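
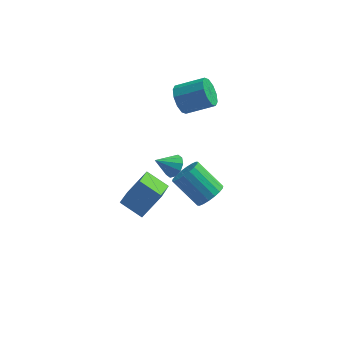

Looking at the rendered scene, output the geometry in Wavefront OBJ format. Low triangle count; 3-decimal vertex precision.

v 0.825 2.777 1.747
v 1.19 2.226 1.079
v 2.781 2.352 1.845
v 2.415 2.903 2.513
v 1.232 2.777 0.9
v 2.823 2.903 1.666
v 1.119 3.328 1.045
v 2.71 3.455 1.811
v 0.893 3.669 1.458
v 2.484 3.795 2.224
v 0.641 3.669 1.982
v 2.232 3.795 2.747
v 0.459 3.328 2.415
v 2.05 3.454 3.181
v 0.417 2.777 2.594
v 2.008 2.903 3.36
v 0.53 2.225 2.449
v 2.121 2.352 3.215
v 0.756 1.885 2.036
v 2.347 2.011 2.802
v 1.008 1.885 1.513
v 2.599 2.011 2.278
v 2.764 0.347 -4.268
v 3.273 1.106 -4.099
v 1.806 1.793 -2.763
v 1.296 1.033 -2.932
v 3.037 1.223 -4.418
v 1.57 1.909 -3.082
v 2.747 1.166 -4.708
v 1.279 1.853 -3.371
v 2.46 0.947 -4.91
v 0.992 1.634 -3.574
v 2.233 0.609 -4.985
v 0.766 1.296 -3.649
v 2.112 0.219 -4.919
v 0.644 0.906 -3.582
v 2.119 -0.146 -4.723
v 0.652 0.541 -3.387
v 2.254 -0.413 -4.437
v 0.787 0.274 -3.101
v 2.49 -0.529 -4.118
v 1.023 0.157 -2.782
v 2.781 -0.473 -3.829
v 1.313 0.214 -2.492
v 3.068 -0.254 -3.626
v 1.6 0.433 -2.29
v 3.294 0.084 -3.551
v 1.827 0.771 -2.215
v 3.416 0.474 -3.618
v 1.948 1.161 -2.281
v 3.408 0.839 -3.813
v 1.941 1.526 -2.477
v -1.274 -2.874 -1.042
v -1.392 -4.647 -0.06
v -0.327 -2.227 0.24
v -0.446 -3.999 1.222
v -0.074 -3.321 -1.702
v -0.193 -5.093 -0.72
v 0.872 -2.673 -0.42
v 0.754 -4.446 0.562
v 0.934 -0.874 -0.523
v 1.349 -1.445 -0.303
v -0.034 -1.266 0.283
v 1.437 -1.092 -0.026
v 1.332 -0.656 0.062
v 1.076 -0.302 -0.074
v 0.765 -0.167 -0.382
v 0.519 -0.302 -0.743
v 0.432 -0.655 -1.02
v 0.536 -1.091 -1.108
v 0.793 -1.445 -0.972
v 1.103 -1.58 -0.664
f 2 1 5
f 2 5 3
f 3 5 6
f 3 6 4
f 5 1 7
f 5 7 6
f 6 7 8
f 6 8 4
f 7 1 9
f 7 9 8
f 8 9 10
f 8 10 4
f 9 1 11
f 9 11 10
f 10 11 12
f 10 12 4
f 11 1 13
f 11 13 12
f 12 13 14
f 12 14 4
f 13 1 15
f 13 15 14
f 14 15 16
f 14 16 4
f 15 1 17
f 15 17 16
f 16 17 18
f 16 18 4
f 17 1 19
f 17 19 18
f 18 19 20
f 18 20 4
f 19 1 21
f 19 21 20
f 20 21 22
f 20 22 4
f 21 1 2
f 21 2 22
f 22 2 3
f 22 3 4
f 24 23 27
f 24 27 25
f 25 27 28
f 25 28 26
f 27 23 29
f 27 29 28
f 28 29 30
f 28 30 26
f 29 23 31
f 29 31 30
f 30 31 32
f 30 32 26
f 31 23 33
f 31 33 32
f 32 33 34
f 32 34 26
f 33 23 35
f 33 35 34
f 34 35 36
f 34 36 26
f 35 23 37
f 35 37 36
f 36 37 38
f 36 38 26
f 37 23 39
f 37 39 38
f 38 39 40
f 38 40 26
f 39 23 41
f 39 41 40
f 40 41 42
f 40 42 26
f 41 23 43
f 41 43 42
f 42 43 44
f 42 44 26
f 43 23 45
f 43 45 44
f 44 45 46
f 44 46 26
f 45 23 47
f 45 47 46
f 46 47 48
f 46 48 26
f 47 23 49
f 47 49 48
f 48 49 50
f 48 50 26
f 49 23 51
f 49 51 50
f 50 51 52
f 50 52 26
f 51 23 24
f 51 24 52
f 52 24 25
f 52 25 26
f 54 56 53
f 57 54 53
f 53 56 55
f 55 57 53
f 54 60 56
f 58 54 57
f 58 60 54
f 56 60 55
f 59 57 55
f 55 60 59
f 59 58 57
f 60 58 59
f 62 61 64
f 62 64 63
f 64 61 65
f 64 65 63
f 65 61 66
f 65 66 63
f 66 61 67
f 66 67 63
f 67 61 68
f 67 68 63
f 68 61 69
f 68 69 63
f 69 61 70
f 69 70 63
f 70 61 71
f 70 71 63
f 71 61 72
f 71 72 63
f 72 61 62
f 72 62 63



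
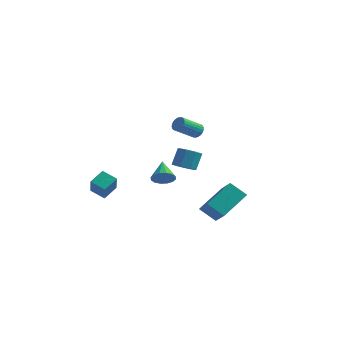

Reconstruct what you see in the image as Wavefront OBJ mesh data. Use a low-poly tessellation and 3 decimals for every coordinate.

v 0.36 4.147 0.691
v 0.787 4.134 1.036
v 0.028 3.02 1.935
v -0.4 3.033 1.589
v 0.667 4.288 1.125
v -0.092 3.174 2.023
v 0.499 4.42 1.147
v -0.26 3.306 2.046
v 0.311 4.511 1.1
v -0.449 3.397 1.999
v 0.129 4.546 0.991
v -0.63 3.432 1.89
v -0.017 4.521 0.836
v -0.776 3.407 1.735
v -0.106 4.438 0.659
v -0.865 3.325 1.557
v -0.124 4.311 0.486
v -0.883 3.198 1.385
v -0.068 4.16 0.345
v -0.827 3.046 1.244
v 0.052 4.006 0.257
v -0.707 2.892 1.155
v 0.22 3.874 0.234
v -0.539 2.76 1.133
v 0.409 3.783 0.281
v -0.351 2.669 1.18
v 0.59 3.748 0.39
v -0.169 2.634 1.289
v 0.736 3.773 0.545
v -0.023 2.659 1.444
v 0.825 3.855 0.723
v 0.066 2.742 1.621
v 0.843 3.982 0.895
v 0.084 2.869 1.794
v -0.274 3.595 -2.285
v 0.218 4.111 -2.646
v 0.307 4.802 -1.536
v -0.186 4.285 -1.175
v -0.37 4.273 -2.699
v -0.281 4.963 -1.589
v -0.902 4.037 -2.509
v -0.813 4.727 -1.4
v -1.067 3.542 -2.189
v -0.978 4.232 -1.079
v -0.767 3.078 -1.924
v -0.678 3.769 -0.814
v -0.179 2.917 -1.871
v -0.09 3.607 -0.761
v 0.353 3.153 -2.06
v 0.442 3.843 -0.951
v 0.518 3.648 -2.381
v 0.607 4.338 -1.271
v 3.613 -1.642 -2.306
v 4.301 0.053 -1.214
v 2.581 -0.477 -3.464
v 3.269 1.218 -2.372
v 4.631 -1.538 -3.108
v 5.319 0.157 -2.016
v 3.599 -0.373 -4.266
v 4.287 1.322 -3.174
v 1.118 -2.239 -0.484
v 1.687 -2.279 -0.013
v 0.542 -1.141 0.304
v 1.798 -2.029 -0.281
v 1.726 -1.835 -0.603
v 1.492 -1.749 -0.894
v 1.158 -1.795 -1.075
v 0.813 -1.96 -1.097
v 0.549 -2.199 -0.956
v 0.439 -2.45 -0.688
v 0.51 -2.644 -0.365
v 0.744 -2.729 -0.075
v 1.079 -2.684 0.106
v 1.424 -2.519 0.129
v -4.602 -0.364 -3.448
v -4.147 -1.185 -2.252
v -4.292 0.6 -2.904
v -3.837 -0.22 -1.708
v -3.623 -0.44 -3.872
v -3.168 -1.26 -2.676
v -3.313 0.525 -3.328
v -2.858 -0.296 -2.132
f 2 1 5
f 2 5 3
f 3 5 6
f 3 6 4
f 5 1 7
f 5 7 6
f 6 7 8
f 6 8 4
f 7 1 9
f 7 9 8
f 8 9 10
f 8 10 4
f 9 1 11
f 9 11 10
f 10 11 12
f 10 12 4
f 11 1 13
f 11 13 12
f 12 13 14
f 12 14 4
f 13 1 15
f 13 15 14
f 14 15 16
f 14 16 4
f 15 1 17
f 15 17 16
f 16 17 18
f 16 18 4
f 17 1 19
f 17 19 18
f 18 19 20
f 18 20 4
f 19 1 21
f 19 21 20
f 20 21 22
f 20 22 4
f 21 1 23
f 21 23 22
f 22 23 24
f 22 24 4
f 23 1 25
f 23 25 24
f 24 25 26
f 24 26 4
f 25 1 27
f 25 27 26
f 26 27 28
f 26 28 4
f 27 1 29
f 27 29 28
f 28 29 30
f 28 30 4
f 29 1 31
f 29 31 30
f 30 31 32
f 30 32 4
f 31 1 33
f 31 33 32
f 32 33 34
f 32 34 4
f 33 1 2
f 33 2 34
f 34 2 3
f 34 3 4
f 36 35 39
f 36 39 37
f 37 39 40
f 37 40 38
f 39 35 41
f 39 41 40
f 40 41 42
f 40 42 38
f 41 35 43
f 41 43 42
f 42 43 44
f 42 44 38
f 43 35 45
f 43 45 44
f 44 45 46
f 44 46 38
f 45 35 47
f 45 47 46
f 46 47 48
f 46 48 38
f 47 35 49
f 47 49 48
f 48 49 50
f 48 50 38
f 49 35 51
f 49 51 50
f 50 51 52
f 50 52 38
f 51 35 36
f 51 36 52
f 52 36 37
f 52 37 38
f 54 56 53
f 57 54 53
f 53 56 55
f 55 57 53
f 54 60 56
f 58 54 57
f 58 60 54
f 56 60 55
f 59 57 55
f 55 60 59
f 59 58 57
f 60 58 59
f 62 61 64
f 62 64 63
f 64 61 65
f 64 65 63
f 65 61 66
f 65 66 63
f 66 61 67
f 66 67 63
f 67 61 68
f 67 68 63
f 68 61 69
f 68 69 63
f 69 61 70
f 69 70 63
f 70 61 71
f 70 71 63
f 71 61 72
f 71 72 63
f 72 61 73
f 72 73 63
f 73 61 74
f 73 74 63
f 74 61 62
f 74 62 63
f 76 78 75
f 79 76 75
f 75 78 77
f 77 79 75
f 76 82 78
f 80 76 79
f 80 82 76
f 78 82 77
f 81 79 77
f 77 82 81
f 81 80 79
f 82 80 81



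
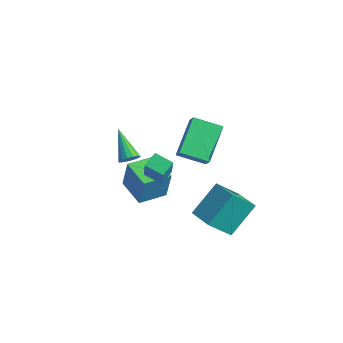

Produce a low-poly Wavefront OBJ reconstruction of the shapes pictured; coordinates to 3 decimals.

v -3.097 -2.045 1.193
v -2.868 -2.374 1.598
v -4.523 -1.595 2.367
v -2.749 -2.107 1.64
v -2.724 -1.823 1.562
v -2.799 -1.599 1.386
v -2.954 -1.494 1.157
v -3.147 -1.537 0.939
v -3.327 -1.716 0.788
v -3.446 -1.983 0.746
v -3.471 -2.266 0.824
v -3.396 -2.49 1.001
v -3.241 -2.595 1.229
v -3.048 -2.552 1.448
v -3.459 -2.217 -0.832
v -3.131 -2.155 0.855
v -3.231 -0.687 -0.933
v -2.903 -0.625 0.754
v -1.857 -2.475 -1.134
v -1.529 -2.413 0.553
v -1.629 -0.945 -1.235
v -1.301 -0.883 0.452
v 1.809 -2.226 0.512
v 1.831 -0.741 1.896
v 2.121 -1.041 -0.765
v 2.143 0.444 0.618
v 3.177 -2.404 0.682
v 3.199 -0.919 2.065
v 3.489 -1.219 -0.596
v 3.511 0.266 0.788
v 0.023 -2.589 1.682
v -0.86 -2.953 2.01
v -0.148 -1.827 2.065
v -1.032 -2.191 2.393
v 0.852 -3.189 3.247
v -0.032 -3.553 3.575
v 0.68 -2.427 3.63
v -0.203 -2.791 3.958
v -0.21 -1.526 3.115
v -1.059 0.055 4.352
v 0.832 -0.544 2.575
v -0.017 1.037 3.813
v 0.317 -1.737 3.747
v -0.532 -0.156 4.985
v 1.359 -0.755 3.208
v 0.51 0.826 4.445
f 2 1 4
f 2 4 3
f 4 1 5
f 4 5 3
f 5 1 6
f 5 6 3
f 6 1 7
f 6 7 3
f 7 1 8
f 7 8 3
f 8 1 9
f 8 9 3
f 9 1 10
f 9 10 3
f 10 1 11
f 10 11 3
f 11 1 12
f 11 12 3
f 12 1 13
f 12 13 3
f 13 1 14
f 13 14 3
f 14 1 2
f 14 2 3
f 16 18 15
f 19 16 15
f 15 18 17
f 17 19 15
f 16 22 18
f 20 16 19
f 20 22 16
f 18 22 17
f 21 19 17
f 17 22 21
f 21 20 19
f 22 20 21
f 24 26 23
f 27 24 23
f 23 26 25
f 25 27 23
f 24 30 26
f 28 24 27
f 28 30 24
f 26 30 25
f 29 27 25
f 25 30 29
f 29 28 27
f 30 28 29
f 32 34 31
f 35 32 31
f 31 34 33
f 33 35 31
f 32 38 34
f 36 32 35
f 36 38 32
f 34 38 33
f 37 35 33
f 33 38 37
f 37 36 35
f 38 36 37
f 40 42 39
f 43 40 39
f 39 42 41
f 41 43 39
f 40 46 42
f 44 40 43
f 44 46 40
f 42 46 41
f 45 43 41
f 41 46 45
f 45 44 43
f 46 44 45



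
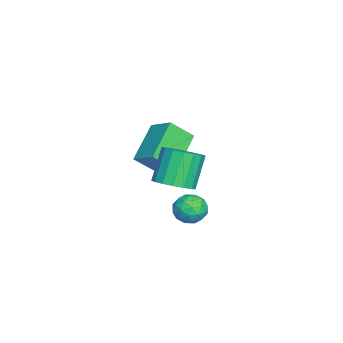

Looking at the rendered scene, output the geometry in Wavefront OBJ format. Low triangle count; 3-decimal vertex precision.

v -1.782 -0.993 0.886
v -1.478 -1.805 1.686
v -1.158 -0.206 1.447
v -0.854 -1.019 2.247
v -0.366 -1.421 -0.087
v -0.062 -2.234 0.713
v 0.258 -0.635 0.474
v 0.562 -1.447 1.274
v 1.571 -0.566 0.547
v 1.968 -1.153 0.896
v 1.226 -0.901 2.163
v 0.829 -0.314 1.813
v 2.182 -0.848 0.961
v 1.439 -0.596 2.228
v 2.256 -0.478 0.931
v 1.513 -0.226 2.198
v 2.173 -0.128 0.813
v 1.43 0.123 2.079
v 1.952 0.121 0.634
v 1.209 0.372 1.901
v 1.644 0.213 0.435
v 0.901 0.464 1.702
v 1.319 0.127 0.261
v 0.577 0.378 1.528
v 1.052 -0.118 0.153
v 0.31 0.133 1.42
v 0.904 -0.466 0.136
v 0.161 -0.214 1.402
v 0.909 -0.836 0.212
v 0.166 -0.585 1.479
v 1.065 -1.144 0.365
v 0.323 -0.893 1.632
v 1.338 -1.32 0.559
v 0.595 -1.069 1.826
v 1.664 -1.323 0.751
v 0.921 -1.072 2.018
v 1.212 0.461 -0.344
v 1.82 0.602 -0.595
v 1.3 -0.562 -0.705
v 1.908 -0.421 -0.956
v 1.816 -0.443 -0.29
v 1.762 0.189 -0.067
v 1.358 -0.149 -1.233
v 1.304 0.483 -1.01
v 1.91 0.225 -1.145
v 2.193 0.043 -0.562
v 0.927 -0.003 -0.738
v 1.21 -0.185 -0.155
v 1.508 0.621 -0.438
v 1.612 -0.581 -0.862
v 1.558 -0.594 -0.471
v 1.915 -0.511 -0.619
v 1.474 0.379 -0.127
v 1.832 0.462 -0.275
v 1.829 -0.153 -0.096
v 1.288 -0.422 -1.025
v 1.646 -0.339 -1.173
v 1.205 0.551 -0.681
v 1.562 0.634 -0.829
v 1.291 0.193 -1.204
v 1.919 0.483 -0.909
v 1.97 -0.119 -1.121
v 1.647 0.041 -1.284
v 1.615 0.413 -1.152
v 2.085 0.376 -0.566
v 2.137 -0.226 -0.778
v 2.083 -0.238 -0.387
v 2.051 0.133 -0.255
v 2.138 0.154 -0.889
v 0.983 0.266 -0.522
v 1.035 -0.336 -0.734
v 1.069 -0.093 -1.045
v 1.037 0.278 -0.913
v 1.15 0.159 -0.179
v 1.201 -0.443 -0.391
v 1.505 -0.373 -0.148
v 1.473 -0.001 -0.016
v 0.982 -0.114 -0.411
v -3.277 -1.3 -1.825
v -3.109 -1.026 -2.246
v -2.943 -0.32 -1.055
v -3.459 -0.955 -2.184
v -3.724 -1.045 -1.954
v -3.78 -1.255 -1.664
v -3.601 -1.485 -1.449
v -3.27 -1.629 -1.41
v -2.943 -1.618 -1.565
v -2.772 -1.459 -1.842
v -2.838 -1.225 -2.111
f 2 4 1
f 5 2 1
f 1 4 3
f 3 5 1
f 2 8 4
f 6 2 5
f 6 8 2
f 4 8 3
f 7 5 3
f 3 8 7
f 7 6 5
f 8 6 7
f 10 9 13
f 10 13 11
f 11 13 14
f 11 14 12
f 13 9 15
f 13 15 14
f 14 15 16
f 14 16 12
f 15 9 17
f 15 17 16
f 16 17 18
f 16 18 12
f 17 9 19
f 17 19 18
f 18 19 20
f 18 20 12
f 19 9 21
f 19 21 20
f 20 21 22
f 20 22 12
f 21 9 23
f 21 23 22
f 22 23 24
f 22 24 12
f 23 9 25
f 23 25 24
f 24 25 26
f 24 26 12
f 25 9 27
f 25 27 26
f 26 27 28
f 26 28 12
f 27 9 29
f 27 29 28
f 28 29 30
f 28 30 12
f 29 9 31
f 29 31 30
f 30 31 32
f 30 32 12
f 31 9 33
f 31 33 32
f 32 33 34
f 32 34 12
f 33 9 35
f 33 35 34
f 34 35 36
f 34 36 12
f 35 9 10
f 35 10 36
f 36 10 11
f 36 11 12
f 37 74 53
f 74 48 77
f 53 77 42
f 74 77 53
f 37 53 49
f 53 42 54
f 49 54 38
f 53 54 49
f 37 49 58
f 49 38 59
f 58 59 44
f 49 59 58
f 37 58 70
f 58 44 73
f 70 73 47
f 58 73 70
f 37 70 74
f 70 47 78
f 74 78 48
f 70 78 74
f 38 54 65
f 54 42 68
f 65 68 46
f 54 68 65
f 42 77 55
f 77 48 76
f 55 76 41
f 77 76 55
f 48 78 75
f 78 47 71
f 75 71 39
f 78 71 75
f 47 73 72
f 73 44 60
f 72 60 43
f 73 60 72
f 44 59 64
f 59 38 61
f 64 61 45
f 59 61 64
f 40 66 52
f 66 46 67
f 52 67 41
f 66 67 52
f 40 52 50
f 52 41 51
f 50 51 39
f 52 51 50
f 40 50 57
f 50 39 56
f 57 56 43
f 50 56 57
f 40 57 62
f 57 43 63
f 62 63 45
f 57 63 62
f 40 62 66
f 62 45 69
f 66 69 46
f 62 69 66
f 41 67 55
f 67 46 68
f 55 68 42
f 67 68 55
f 39 51 75
f 51 41 76
f 75 76 48
f 51 76 75
f 43 56 72
f 56 39 71
f 72 71 47
f 56 71 72
f 45 63 64
f 63 43 60
f 64 60 44
f 63 60 64
f 46 69 65
f 69 45 61
f 65 61 38
f 69 61 65
f 80 79 82
f 80 82 81
f 82 79 83
f 82 83 81
f 83 79 84
f 83 84 81
f 84 79 85
f 84 85 81
f 85 79 86
f 85 86 81
f 86 79 87
f 86 87 81
f 87 79 88
f 87 88 81
f 88 79 89
f 88 89 81
f 89 79 80
f 89 80 81



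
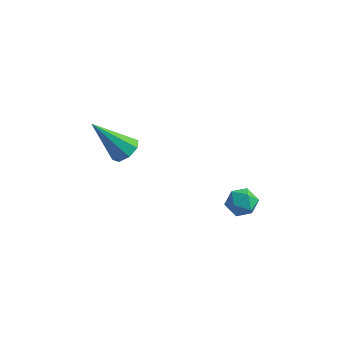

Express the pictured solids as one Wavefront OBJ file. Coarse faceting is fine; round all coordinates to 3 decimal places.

v 2.794 -2.022 -3.398
v 3.473 -1.8 -3.682
v 3.307 -3.08 -2.998
v 3.986 -2.858 -3.282
v 3.686 -2.495 -2.675
v 3.369 -1.842 -2.922
v 3.411 -3.038 -3.758
v 3.094 -2.385 -4.005
v 3.854 -2.428 -3.904
v 4.023 -2.093 -3.235
v 2.757 -2.787 -3.445
v 2.926 -2.452 -2.776
v -1.664 -3.032 -1.31
v -1.21 -3.58 -1.143
v -2.936 -3.568 0.39
v -1.072 -3.102 -0.888
v -1.28 -2.583 -0.881
v -1.713 -2.328 -1.125
v -2.117 -2.485 -1.477
v -2.255 -2.963 -1.731
v -2.047 -3.481 -1.739
v -1.614 -3.737 -1.495
f 1 12 6
f 1 6 2
f 1 2 8
f 1 8 11
f 1 11 12
f 2 6 10
f 6 12 5
f 12 11 3
f 11 8 7
f 8 2 9
f 4 10 5
f 4 5 3
f 4 3 7
f 4 7 9
f 4 9 10
f 5 10 6
f 3 5 12
f 7 3 11
f 9 7 8
f 10 9 2
f 14 13 16
f 14 16 15
f 16 13 17
f 16 17 15
f 17 13 18
f 17 18 15
f 18 13 19
f 18 19 15
f 19 13 20
f 19 20 15
f 20 13 21
f 20 21 15
f 21 13 22
f 21 22 15
f 22 13 14
f 22 14 15



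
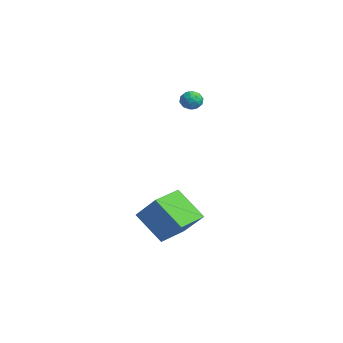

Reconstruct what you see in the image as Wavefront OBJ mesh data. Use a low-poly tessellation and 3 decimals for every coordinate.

v 2.072 -2.09 -5.331
v 0.813 -3.012 -3.794
v 1.168 -0.545 -5.144
v -0.09 -1.466 -3.607
v 3.39 -1.494 -3.893
v 2.132 -2.415 -2.356
v 2.487 0.052 -3.706
v 1.228 -0.87 -2.169
v -3.351 1.552 2.303
v -2.83 1.958 2.431
v -2.85 0.742 2.829
v -2.329 1.148 2.957
v -2.921 1.256 3.258
v -3.231 1.756 2.932
v -2.449 0.944 2.328
v -2.759 1.444 2.002
v -2.273 1.582 2.446
v -2.564 1.775 3.021
v -3.116 0.925 2.239
v -3.407 1.118 2.814
v -3.135 1.826 2.321
v -2.545 0.874 2.939
v -2.893 0.937 3.116
v -2.587 1.176 3.191
v -3.371 1.708 2.615
v -3.064 1.946 2.691
v -3.118 1.533 3.177
v -2.616 0.754 2.569
v -2.309 0.992 2.645
v -3.093 1.524 2.069
v -2.787 1.763 2.144
v -2.562 1.167 2.083
v -2.501 1.844 2.405
v -2.206 1.368 2.715
v -2.277 1.248 2.344
v -2.459 1.542 2.153
v -2.672 1.957 2.743
v -2.377 1.481 3.052
v -2.726 1.544 3.229
v -2.908 1.839 3.038
v -2.344 1.736 2.752
v -3.303 1.219 2.208
v -3.008 0.743 2.517
v -2.772 0.861 2.222
v -2.954 1.156 2.031
v -3.474 1.332 2.545
v -3.179 0.856 2.855
v -3.221 1.158 3.107
v -3.403 1.452 2.916
v -3.336 0.964 2.508
f 2 4 1
f 5 2 1
f 1 4 3
f 3 5 1
f 2 8 4
f 6 2 5
f 6 8 2
f 4 8 3
f 7 5 3
f 3 8 7
f 7 6 5
f 8 6 7
f 9 46 25
f 46 20 49
f 25 49 14
f 46 49 25
f 9 25 21
f 25 14 26
f 21 26 10
f 25 26 21
f 9 21 30
f 21 10 31
f 30 31 16
f 21 31 30
f 9 30 42
f 30 16 45
f 42 45 19
f 30 45 42
f 9 42 46
f 42 19 50
f 46 50 20
f 42 50 46
f 10 26 37
f 26 14 40
f 37 40 18
f 26 40 37
f 14 49 27
f 49 20 48
f 27 48 13
f 49 48 27
f 20 50 47
f 50 19 43
f 47 43 11
f 50 43 47
f 19 45 44
f 45 16 32
f 44 32 15
f 45 32 44
f 16 31 36
f 31 10 33
f 36 33 17
f 31 33 36
f 12 38 24
f 38 18 39
f 24 39 13
f 38 39 24
f 12 24 22
f 24 13 23
f 22 23 11
f 24 23 22
f 12 22 29
f 22 11 28
f 29 28 15
f 22 28 29
f 12 29 34
f 29 15 35
f 34 35 17
f 29 35 34
f 12 34 38
f 34 17 41
f 38 41 18
f 34 41 38
f 13 39 27
f 39 18 40
f 27 40 14
f 39 40 27
f 11 23 47
f 23 13 48
f 47 48 20
f 23 48 47
f 15 28 44
f 28 11 43
f 44 43 19
f 28 43 44
f 17 35 36
f 35 15 32
f 36 32 16
f 35 32 36
f 18 41 37
f 41 17 33
f 37 33 10
f 41 33 37



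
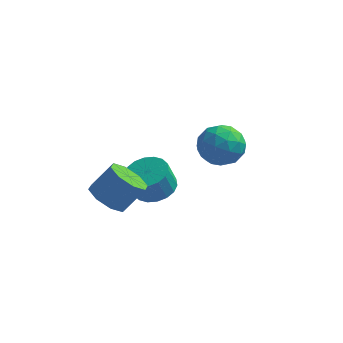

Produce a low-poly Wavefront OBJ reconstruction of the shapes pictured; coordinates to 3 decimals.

v 3.829 -1.029 2.28
v 4.589 -1.464 1.59
v 2.511 -1.636 1.21
v 3.271 -2.071 0.52
v 3.121 -2.51 1.534
v 3.936 -2.135 2.195
v 3.164 -0.965 0.605
v 3.979 -0.59 1.266
v 4.178 -1.424 0.555
v 4.152 -2.38 1.129
v 2.948 -0.72 1.671
v 2.922 -1.676 2.245
v 4.325 -1.193 2.029
v 2.775 -1.907 0.771
v 2.687 -2.165 1.367
v 3.134 -2.421 0.961
v 3.941 -1.588 2.384
v 4.388 -1.843 1.979
v 3.525 -2.458 1.946
v 2.712 -1.257 0.821
v 3.159 -1.512 0.416
v 3.966 -0.679 1.839
v 4.413 -0.935 1.433
v 3.575 -0.642 0.854
v 4.53 -1.426 1.015
v 3.755 -1.783 0.386
v 3.692 -1.132 0.436
v 4.171 -0.912 0.825
v 4.515 -1.987 1.353
v 3.74 -2.344 0.724
v 3.652 -2.602 1.319
v 4.131 -2.381 1.708
v 4.273 -1.964 0.744
v 3.36 -0.756 2.076
v 2.585 -1.113 1.447
v 2.969 -0.719 1.092
v 3.448 -0.498 1.481
v 3.345 -1.317 2.414
v 2.57 -1.674 1.785
v 2.929 -2.188 1.975
v 3.408 -1.968 2.364
v 2.827 -1.136 2.056
v -0.274 1.503 -4.463
v 0.737 1.61 -4.199
v 0.445 1.243 -2.933
v -0.566 1.137 -3.197
v 0.562 2.035 -4.116
v 0.27 1.669 -2.85
v 0.222 2.355 -4.102
v -0.07 1.989 -2.836
v -0.216 2.507 -4.159
v -0.508 2.14 -2.893
v -0.666 2.459 -4.277
v -0.958 2.093 -3.011
v -1.038 2.223 -4.431
v -1.33 1.856 -3.165
v -1.259 1.843 -4.592
v -1.551 1.477 -3.326
v -1.285 1.397 -4.727
v -1.577 1.03 -3.461
v -1.11 0.971 -4.81
v -1.402 0.605 -3.544
v -0.77 0.651 -4.824
v -1.062 0.285 -3.558
v -0.332 0.5 -4.767
v -0.624 0.133 -3.501
v 0.118 0.547 -4.649
v -0.174 0.181 -3.383
v 0.49 0.784 -4.495
v 0.198 0.417 -3.229
v 0.711 1.163 -4.334
v 0.419 0.797 -3.068
v -1.142 -2.735 -2.186
v -0.41 -2.459 -2.84
v 0.415 -1.87 -1.668
v -0.318 -2.145 -1.014
v -0.948 -1.902 -2.742
v -0.123 -1.312 -1.569
v -1.6 -1.832 -2.318
v -0.775 -1.243 -1.145
v -1.984 -2.292 -1.817
v -1.159 -1.702 -0.644
v -1.875 -3.01 -1.532
v -1.05 -2.421 -0.36
v -1.337 -3.568 -1.631
v -0.512 -2.978 -0.458
v -0.685 -3.637 -2.055
v 0.14 -3.048 -0.882
v -0.301 -3.178 -2.556
v 0.524 -2.588 -1.383
f 1 38 17
f 38 12 41
f 17 41 6
f 38 41 17
f 1 17 13
f 17 6 18
f 13 18 2
f 17 18 13
f 1 13 22
f 13 2 23
f 22 23 8
f 13 23 22
f 1 22 34
f 22 8 37
f 34 37 11
f 22 37 34
f 1 34 38
f 34 11 42
f 38 42 12
f 34 42 38
f 2 18 29
f 18 6 32
f 29 32 10
f 18 32 29
f 6 41 19
f 41 12 40
f 19 40 5
f 41 40 19
f 12 42 39
f 42 11 35
f 39 35 3
f 42 35 39
f 11 37 36
f 37 8 24
f 36 24 7
f 37 24 36
f 8 23 28
f 23 2 25
f 28 25 9
f 23 25 28
f 4 30 16
f 30 10 31
f 16 31 5
f 30 31 16
f 4 16 14
f 16 5 15
f 14 15 3
f 16 15 14
f 4 14 21
f 14 3 20
f 21 20 7
f 14 20 21
f 4 21 26
f 21 7 27
f 26 27 9
f 21 27 26
f 4 26 30
f 26 9 33
f 30 33 10
f 26 33 30
f 5 31 19
f 31 10 32
f 19 32 6
f 31 32 19
f 3 15 39
f 15 5 40
f 39 40 12
f 15 40 39
f 7 20 36
f 20 3 35
f 36 35 11
f 20 35 36
f 9 27 28
f 27 7 24
f 28 24 8
f 27 24 28
f 10 33 29
f 33 9 25
f 29 25 2
f 33 25 29
f 44 43 47
f 44 47 45
f 45 47 48
f 45 48 46
f 47 43 49
f 47 49 48
f 48 49 50
f 48 50 46
f 49 43 51
f 49 51 50
f 50 51 52
f 50 52 46
f 51 43 53
f 51 53 52
f 52 53 54
f 52 54 46
f 53 43 55
f 53 55 54
f 54 55 56
f 54 56 46
f 55 43 57
f 55 57 56
f 56 57 58
f 56 58 46
f 57 43 59
f 57 59 58
f 58 59 60
f 58 60 46
f 59 43 61
f 59 61 60
f 60 61 62
f 60 62 46
f 61 43 63
f 61 63 62
f 62 63 64
f 62 64 46
f 63 43 65
f 63 65 64
f 64 65 66
f 64 66 46
f 65 43 67
f 65 67 66
f 66 67 68
f 66 68 46
f 67 43 69
f 67 69 68
f 68 69 70
f 68 70 46
f 69 43 71
f 69 71 70
f 70 71 72
f 70 72 46
f 71 43 44
f 71 44 72
f 72 44 45
f 72 45 46
f 74 73 77
f 74 77 75
f 75 77 78
f 75 78 76
f 77 73 79
f 77 79 78
f 78 79 80
f 78 80 76
f 79 73 81
f 79 81 80
f 80 81 82
f 80 82 76
f 81 73 83
f 81 83 82
f 82 83 84
f 82 84 76
f 83 73 85
f 83 85 84
f 84 85 86
f 84 86 76
f 85 73 87
f 85 87 86
f 86 87 88
f 86 88 76
f 87 73 89
f 87 89 88
f 88 89 90
f 88 90 76
f 89 73 74
f 89 74 90
f 90 74 75
f 90 75 76



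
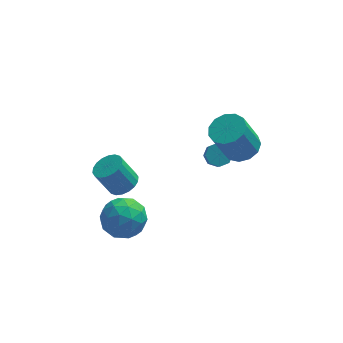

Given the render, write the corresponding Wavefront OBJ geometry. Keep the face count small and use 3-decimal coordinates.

v 3.702 -1.886 2.722
v 4.35 -2.462 2.873
v 3.666 -2.79 4.55
v 3.018 -2.214 4.398
v 4.516 -2.021 3.027
v 3.832 -2.349 4.704
v 4.424 -1.537 3.085
v 3.74 -1.865 4.761
v 4.103 -1.164 3.026
v 3.419 -1.492 4.703
v 3.654 -1.02 2.872
v 2.97 -1.348 4.548
v 3.221 -1.151 2.669
v 2.537 -1.479 4.346
v 2.94 -1.515 2.484
v 2.256 -1.843 4.16
v 2.901 -1.997 2.374
v 2.218 -2.325 4.05
v 3.117 -2.444 2.374
v 2.433 -2.772 4.05
v 3.518 -2.713 2.485
v 2.834 -3.041 4.161
v 3.978 -2.72 2.671
v 3.294 -3.048 4.347
v -2.261 -2.318 -1.444
v -1.319 -2.437 -2.026
v -1.681 -3.543 -0.254
v -0.739 -3.662 -0.836
v -0.937 -2.714 -0.286
v -1.295 -1.957 -1.021
v -1.705 -4.023 -1.259
v -2.063 -3.266 -1.994
v -0.975 -3.491 -1.912
v -0.5 -2.682 -1.31
v -2.5 -3.298 -0.97
v -2.025 -2.489 -0.368
v -1.841 -2.27 -1.839
v -1.159 -3.71 -0.441
v -1.276 -3.152 -0.117
v -0.721 -3.223 -0.459
v -1.827 -1.988 -1.248
v -1.273 -2.058 -1.591
v -1.049 -2.22 -0.568
v -1.727 -3.922 -0.689
v -1.173 -3.992 -1.032
v -2.279 -2.757 -1.821
v -1.724 -2.828 -2.163
v -1.951 -3.76 -1.712
v -1.085 -2.96 -2.115
v -0.744 -3.68 -1.415
v -1.311 -3.892 -1.664
v -1.522 -3.447 -2.096
v -0.806 -2.484 -1.761
v -0.465 -3.204 -1.062
v -0.581 -2.646 -0.738
v -0.792 -2.202 -1.17
v -0.603 -3.104 -1.694
v -2.535 -2.776 -1.218
v -2.194 -3.496 -0.519
v -2.208 -3.778 -1.11
v -2.419 -3.334 -1.542
v -2.256 -2.3 -0.865
v -1.915 -3.02 -0.165
v -1.478 -2.533 -0.184
v -1.689 -2.088 -0.616
v -2.397 -2.876 -0.586
v -1.431 -0.466 -1.306
v -0.949 -0.992 -1.016
v -1.647 -0.92 0.276
v -2.129 -0.394 -0.014
v -0.79 -0.696 -0.946
v -1.488 -0.625 0.345
v -0.758 -0.355 -0.948
v -1.457 -0.283 0.343
v -0.859 -0.036 -1.02
v -1.558 0.036 0.271
v -1.074 0.198 -1.149
v -1.772 0.27 0.142
v -1.359 0.301 -1.309
v -2.057 0.372 -0.018
v -1.658 0.251 -1.469
v -2.357 0.323 -0.177
v -1.913 0.06 -1.596
v -2.611 0.132 -0.304
v -2.072 -0.235 -1.665
v -2.77 -0.164 -0.374
v -2.103 -0.577 -1.663
v -2.802 -0.505 -0.372
v -2.002 -0.896 -1.591
v -2.701 -0.824 -0.3
v -1.788 -1.13 -1.462
v -2.486 -1.058 -0.171
v -1.503 -1.232 -1.302
v -2.201 -1.161 -0.011
v -1.203 -1.183 -1.143
v -1.902 -1.111 0.149
v 2.699 -1.048 1.248
v 3.122 -1.356 0.956
v 3.145 -2.22 1.9
v 2.721 -1.912 2.192
v 3.299 -1.041 1.24
v 3.321 -1.905 2.184
v 3.123 -0.73 1.529
v 3.146 -1.594 2.473
v 2.699 -0.605 1.653
v 2.722 -1.469 2.597
v 2.275 -0.74 1.54
v 2.298 -1.604 2.484
v 2.099 -1.055 1.256
v 2.121 -1.919 2.2
v 2.274 -1.366 0.967
v 2.297 -2.23 1.911
v 2.698 -1.491 0.843
v 2.721 -2.355 1.787
f 2 1 5
f 2 5 3
f 3 5 6
f 3 6 4
f 5 1 7
f 5 7 6
f 6 7 8
f 6 8 4
f 7 1 9
f 7 9 8
f 8 9 10
f 8 10 4
f 9 1 11
f 9 11 10
f 10 11 12
f 10 12 4
f 11 1 13
f 11 13 12
f 12 13 14
f 12 14 4
f 13 1 15
f 13 15 14
f 14 15 16
f 14 16 4
f 15 1 17
f 15 17 16
f 16 17 18
f 16 18 4
f 17 1 19
f 17 19 18
f 18 19 20
f 18 20 4
f 19 1 21
f 19 21 20
f 20 21 22
f 20 22 4
f 21 1 23
f 21 23 22
f 22 23 24
f 22 24 4
f 23 1 2
f 23 2 24
f 24 2 3
f 24 3 4
f 25 62 41
f 62 36 65
f 41 65 30
f 62 65 41
f 25 41 37
f 41 30 42
f 37 42 26
f 41 42 37
f 25 37 46
f 37 26 47
f 46 47 32
f 37 47 46
f 25 46 58
f 46 32 61
f 58 61 35
f 46 61 58
f 25 58 62
f 58 35 66
f 62 66 36
f 58 66 62
f 26 42 53
f 42 30 56
f 53 56 34
f 42 56 53
f 30 65 43
f 65 36 64
f 43 64 29
f 65 64 43
f 36 66 63
f 66 35 59
f 63 59 27
f 66 59 63
f 35 61 60
f 61 32 48
f 60 48 31
f 61 48 60
f 32 47 52
f 47 26 49
f 52 49 33
f 47 49 52
f 28 54 40
f 54 34 55
f 40 55 29
f 54 55 40
f 28 40 38
f 40 29 39
f 38 39 27
f 40 39 38
f 28 38 45
f 38 27 44
f 45 44 31
f 38 44 45
f 28 45 50
f 45 31 51
f 50 51 33
f 45 51 50
f 28 50 54
f 50 33 57
f 54 57 34
f 50 57 54
f 29 55 43
f 55 34 56
f 43 56 30
f 55 56 43
f 27 39 63
f 39 29 64
f 63 64 36
f 39 64 63
f 31 44 60
f 44 27 59
f 60 59 35
f 44 59 60
f 33 51 52
f 51 31 48
f 52 48 32
f 51 48 52
f 34 57 53
f 57 33 49
f 53 49 26
f 57 49 53
f 68 67 71
f 68 71 69
f 69 71 72
f 69 72 70
f 71 67 73
f 71 73 72
f 72 73 74
f 72 74 70
f 73 67 75
f 73 75 74
f 74 75 76
f 74 76 70
f 75 67 77
f 75 77 76
f 76 77 78
f 76 78 70
f 77 67 79
f 77 79 78
f 78 79 80
f 78 80 70
f 79 67 81
f 79 81 80
f 80 81 82
f 80 82 70
f 81 67 83
f 81 83 82
f 82 83 84
f 82 84 70
f 83 67 85
f 83 85 84
f 84 85 86
f 84 86 70
f 85 67 87
f 85 87 86
f 86 87 88
f 86 88 70
f 87 67 89
f 87 89 88
f 88 89 90
f 88 90 70
f 89 67 91
f 89 91 90
f 90 91 92
f 90 92 70
f 91 67 93
f 91 93 92
f 92 93 94
f 92 94 70
f 93 67 95
f 93 95 94
f 94 95 96
f 94 96 70
f 95 67 68
f 95 68 96
f 96 68 69
f 96 69 70
f 98 97 101
f 98 101 99
f 99 101 102
f 99 102 100
f 101 97 103
f 101 103 102
f 102 103 104
f 102 104 100
f 103 97 105
f 103 105 104
f 104 105 106
f 104 106 100
f 105 97 107
f 105 107 106
f 106 107 108
f 106 108 100
f 107 97 109
f 107 109 108
f 108 109 110
f 108 110 100
f 109 97 111
f 109 111 110
f 110 111 112
f 110 112 100
f 111 97 113
f 111 113 112
f 112 113 114
f 112 114 100
f 113 97 98
f 113 98 114
f 114 98 99
f 114 99 100



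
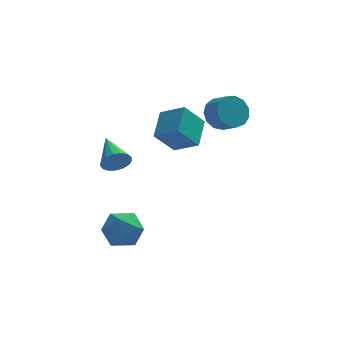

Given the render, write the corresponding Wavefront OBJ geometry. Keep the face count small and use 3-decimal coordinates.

v -3.101 -2.659 1.412
v -2.769 -2.362 0.796
v -3.479 -0.921 2.048
v -3.117 -2.401 0.697
v -3.461 -2.5 0.762
v -3.723 -2.635 0.975
v -3.842 -2.776 1.289
v -3.791 -2.89 1.63
v -3.583 -2.951 1.922
v -3.264 -2.946 2.097
v -2.907 -2.875 2.114
v -2.595 -2.754 1.971
v -2.399 -2.612 1.7
v -2.364 -2.481 1.362
v -2.497 -2.391 1.036
v -3.614 -1.606 -3.845
v -2.621 -1.169 -3.475
v -3.019 -3.311 -3.425
v -2.026 -2.874 -3.055
v -2.992 -2.681 -2.468
v -3.359 -1.627 -2.728
v -2.281 -2.853 -4.172
v -2.648 -1.799 -4.432
v -1.797 -1.939 -3.677
v -2.237 -1.833 -2.624
v -3.403 -2.647 -4.276
v -3.843 -2.541 -3.223
v -1.244 -0.939 2.068
v -0.147 -1.628 2.741
v -0.824 0.504 2.862
v 0.273 -0.185 3.535
v -0.253 -0.555 0.845
v 0.844 -1.244 1.518
v 0.167 0.888 1.639
v 1.264 0.199 2.312
v 2.19 1.952 1.826
v 2.719 1.758 1.024
v 3.278 1.015 1.572
v 2.75 1.208 2.374
v 2.986 2.159 1.293
v 3.546 1.415 1.842
v 3.001 2.494 1.732
v 3.561 1.75 2.28
v 2.759 2.656 2.201
v 3.318 1.913 2.749
v 2.335 2.595 2.55
v 2.895 1.852 3.099
v 1.866 2.33 2.67
v 2.426 1.587 3.218
v 1.5 1.945 2.521
v 2.06 1.201 3.07
v 1.352 1.561 2.152
v 1.912 0.818 2.7
v 1.471 1.302 1.679
v 2.031 0.559 2.228
v 1.818 1.249 1.253
v 2.378 0.506 1.801
v 2.283 1.419 1.009
v 2.843 0.676 1.557
f 2 1 4
f 2 4 3
f 4 1 5
f 4 5 3
f 5 1 6
f 5 6 3
f 6 1 7
f 6 7 3
f 7 1 8
f 7 8 3
f 8 1 9
f 8 9 3
f 9 1 10
f 9 10 3
f 10 1 11
f 10 11 3
f 11 1 12
f 11 12 3
f 12 1 13
f 12 13 3
f 13 1 14
f 13 14 3
f 14 1 15
f 14 15 3
f 15 1 2
f 15 2 3
f 16 27 21
f 16 21 17
f 16 17 23
f 16 23 26
f 16 26 27
f 17 21 25
f 21 27 20
f 27 26 18
f 26 23 22
f 23 17 24
f 19 25 20
f 19 20 18
f 19 18 22
f 19 22 24
f 19 24 25
f 20 25 21
f 18 20 27
f 22 18 26
f 24 22 23
f 25 24 17
f 29 31 28
f 32 29 28
f 28 31 30
f 30 32 28
f 29 35 31
f 33 29 32
f 33 35 29
f 31 35 30
f 34 32 30
f 30 35 34
f 34 33 32
f 35 33 34
f 37 36 40
f 37 40 38
f 38 40 41
f 38 41 39
f 40 36 42
f 40 42 41
f 41 42 43
f 41 43 39
f 42 36 44
f 42 44 43
f 43 44 45
f 43 45 39
f 44 36 46
f 44 46 45
f 45 46 47
f 45 47 39
f 46 36 48
f 46 48 47
f 47 48 49
f 47 49 39
f 48 36 50
f 48 50 49
f 49 50 51
f 49 51 39
f 50 36 52
f 50 52 51
f 51 52 53
f 51 53 39
f 52 36 54
f 52 54 53
f 53 54 55
f 53 55 39
f 54 36 56
f 54 56 55
f 55 56 57
f 55 57 39
f 56 36 58
f 56 58 57
f 57 58 59
f 57 59 39
f 58 36 37
f 58 37 59
f 59 37 38
f 59 38 39



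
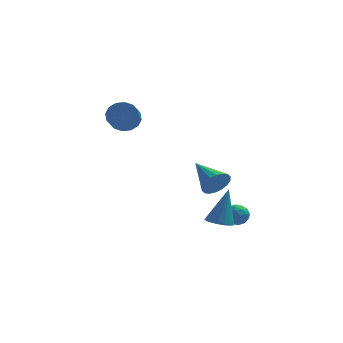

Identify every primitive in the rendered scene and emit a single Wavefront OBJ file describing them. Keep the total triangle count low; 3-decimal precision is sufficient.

v -2.42 3.988 0.51
v -1.688 3.626 0.086
v -1.788 2.629 0.766
v -2.52 2.992 1.19
v -1.51 3.862 0.459
v -1.61 2.866 1.139
v -1.576 4.132 0.846
v -1.676 3.136 1.525
v -1.867 4.364 1.143
v -1.967 3.367 1.822
v -2.307 4.495 1.27
v -2.407 3.498 1.949
v -2.777 4.49 1.194
v -2.877 3.494 1.873
v -3.152 4.351 0.934
v -3.252 3.354 1.614
v -3.33 4.114 0.561
v -3.43 3.118 1.241
v -3.264 3.844 0.175
v -3.364 2.848 0.854
v -2.973 3.613 -0.122
v -3.073 2.616 0.557
v -2.533 3.482 -0.249
v -2.633 2.485 0.43
v -2.063 3.486 -0.173
v -2.163 2.49 0.506
v 3.56 -1.452 -3.343
v 4.015 -1.201 -3.834
v 3.245 -2.299 -4.066
v 3.7 -2.048 -4.557
v 3.951 -2.35 -3.959
v 4.145 -1.826 -3.513
v 3.115 -1.674 -4.387
v 3.309 -1.15 -3.941
v 3.74 -1.338 -4.48
v 4.256 -1.756 -4.215
v 3.004 -1.744 -3.685
v 3.52 -2.162 -3.42
v 3.815 -1.252 -3.525
v 3.445 -2.248 -4.375
v 3.592 -2.425 -4.023
v 3.86 -2.278 -4.312
v 3.891 -1.62 -3.336
v 4.159 -1.472 -3.625
v 4.121 -2.147 -3.698
v 3.101 -2.028 -4.275
v 3.369 -1.88 -4.564
v 3.4 -1.222 -3.588
v 3.668 -1.075 -3.877
v 3.139 -1.353 -4.202
v 3.92 -1.185 -4.194
v 3.736 -1.683 -4.618
v 3.392 -1.463 -4.519
v 3.506 -1.156 -4.256
v 4.224 -1.431 -4.038
v 4.039 -1.929 -4.463
v 4.186 -2.106 -4.111
v 4.301 -1.798 -3.849
v 4.062 -1.512 -4.417
v 3.221 -1.571 -3.437
v 3.036 -2.069 -3.862
v 2.959 -1.702 -4.051
v 3.074 -1.394 -3.789
v 3.524 -1.817 -3.282
v 3.34 -2.315 -3.706
v 3.754 -2.344 -3.644
v 3.868 -2.037 -3.381
v 3.198 -1.988 -3.483
v 2.704 -3.597 -3.51
v 3.459 -3.543 -3.699
v 3.176 -2.983 -1.45
v 3.339 -3.224 -3.766
v 3.094 -2.979 -3.783
v 2.771 -2.856 -3.746
v 2.435 -2.88 -3.661
v 2.153 -3.046 -3.547
v 1.979 -3.321 -3.425
v 1.949 -3.65 -3.32
v 2.068 -3.969 -3.253
v 2.314 -4.214 -3.236
v 2.636 -4.337 -3.274
v 2.972 -4.313 -3.358
v 3.255 -4.147 -3.472
v 3.428 -3.873 -3.594
v 2.537 -3.466 -0.801
v 2.847 -2.956 -1.434
v 1.463 -1.914 -0.079
v 2.527 -3.105 -1.592
v 2.208 -3.324 -1.594
v 1.954 -3.572 -1.438
v 1.816 -3.799 -1.157
v 1.82 -3.96 -0.804
v 1.967 -4.023 -0.451
v 2.226 -3.975 -0.168
v 2.547 -3.827 -0.009
v 2.865 -3.607 -0.008
v 3.119 -3.359 -0.163
v 3.257 -3.133 -0.445
v 3.253 -2.972 -0.797
v 3.107 -2.909 -1.15
f 2 1 5
f 2 5 3
f 3 5 6
f 3 6 4
f 5 1 7
f 5 7 6
f 6 7 8
f 6 8 4
f 7 1 9
f 7 9 8
f 8 9 10
f 8 10 4
f 9 1 11
f 9 11 10
f 10 11 12
f 10 12 4
f 11 1 13
f 11 13 12
f 12 13 14
f 12 14 4
f 13 1 15
f 13 15 14
f 14 15 16
f 14 16 4
f 15 1 17
f 15 17 16
f 16 17 18
f 16 18 4
f 17 1 19
f 17 19 18
f 18 19 20
f 18 20 4
f 19 1 21
f 19 21 20
f 20 21 22
f 20 22 4
f 21 1 23
f 21 23 22
f 22 23 24
f 22 24 4
f 23 1 25
f 23 25 24
f 24 25 26
f 24 26 4
f 25 1 2
f 25 2 26
f 26 2 3
f 26 3 4
f 27 64 43
f 64 38 67
f 43 67 32
f 64 67 43
f 27 43 39
f 43 32 44
f 39 44 28
f 43 44 39
f 27 39 48
f 39 28 49
f 48 49 34
f 39 49 48
f 27 48 60
f 48 34 63
f 60 63 37
f 48 63 60
f 27 60 64
f 60 37 68
f 64 68 38
f 60 68 64
f 28 44 55
f 44 32 58
f 55 58 36
f 44 58 55
f 32 67 45
f 67 38 66
f 45 66 31
f 67 66 45
f 38 68 65
f 68 37 61
f 65 61 29
f 68 61 65
f 37 63 62
f 63 34 50
f 62 50 33
f 63 50 62
f 34 49 54
f 49 28 51
f 54 51 35
f 49 51 54
f 30 56 42
f 56 36 57
f 42 57 31
f 56 57 42
f 30 42 40
f 42 31 41
f 40 41 29
f 42 41 40
f 30 40 47
f 40 29 46
f 47 46 33
f 40 46 47
f 30 47 52
f 47 33 53
f 52 53 35
f 47 53 52
f 30 52 56
f 52 35 59
f 56 59 36
f 52 59 56
f 31 57 45
f 57 36 58
f 45 58 32
f 57 58 45
f 29 41 65
f 41 31 66
f 65 66 38
f 41 66 65
f 33 46 62
f 46 29 61
f 62 61 37
f 46 61 62
f 35 53 54
f 53 33 50
f 54 50 34
f 53 50 54
f 36 59 55
f 59 35 51
f 55 51 28
f 59 51 55
f 70 69 72
f 70 72 71
f 72 69 73
f 72 73 71
f 73 69 74
f 73 74 71
f 74 69 75
f 74 75 71
f 75 69 76
f 75 76 71
f 76 69 77
f 76 77 71
f 77 69 78
f 77 78 71
f 78 69 79
f 78 79 71
f 79 69 80
f 79 80 71
f 80 69 81
f 80 81 71
f 81 69 82
f 81 82 71
f 82 69 83
f 82 83 71
f 83 69 84
f 83 84 71
f 84 69 70
f 84 70 71
f 86 85 88
f 86 88 87
f 88 85 89
f 88 89 87
f 89 85 90
f 89 90 87
f 90 85 91
f 90 91 87
f 91 85 92
f 91 92 87
f 92 85 93
f 92 93 87
f 93 85 94
f 93 94 87
f 94 85 95
f 94 95 87
f 95 85 96
f 95 96 87
f 96 85 97
f 96 97 87
f 97 85 98
f 97 98 87
f 98 85 99
f 98 99 87
f 99 85 100
f 99 100 87
f 100 85 86
f 100 86 87



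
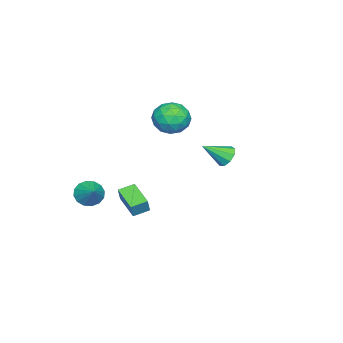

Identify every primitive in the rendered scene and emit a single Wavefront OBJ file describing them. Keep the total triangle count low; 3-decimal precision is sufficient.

v -4.086 -1.069 -0.81
v -3.352 -1.679 -1.106
v -4.388 -2.041 0.446
v -3.654 -2.651 0.15
v -3.436 -1.743 0.507
v -3.25 -1.143 -0.269
v -4.49 -2.577 -0.391
v -4.304 -1.977 -1.167
v -3.602 -2.611 -0.846
v -2.95 -2.096 -0.291
v -4.79 -1.624 -0.369
v -4.138 -1.109 0.186
v -3.693 -1.289 -1.068
v -4.047 -2.431 0.408
v -3.92 -1.898 0.618
v -3.488 -2.256 0.444
v -3.633 -0.974 -0.577
v -3.201 -1.332 -0.75
v -3.251 -1.37 0.198
v -4.539 -2.388 0.09
v -4.107 -2.746 -0.083
v -4.252 -1.464 -1.104
v -3.82 -1.822 -1.278
v -4.489 -2.35 -0.858
v -3.408 -2.195 -1.089
v -3.585 -2.766 -0.351
v -4.077 -2.723 -0.669
v -3.967 -2.37 -1.126
v -3.025 -1.892 -0.763
v -3.202 -2.463 -0.025
v -3.075 -1.93 0.185
v -2.965 -1.577 -0.271
v -3.172 -2.44 -0.611
v -4.538 -1.257 -0.635
v -4.715 -1.828 0.103
v -4.775 -2.143 -0.389
v -4.665 -1.79 -0.845
v -4.155 -0.954 -0.309
v -4.332 -1.525 0.429
v -3.773 -1.35 0.466
v -3.663 -0.997 0.009
v -4.568 -1.28 -0.049
v 0.442 2.739 0.159
v 0.735 2.53 -0.334
v 1.118 1.841 0.941
v 0.951 2.843 -0.162
v 0.929 3.107 0.161
v 0.679 3.199 0.482
v 0.318 3.076 0.652
v 0.016 2.795 0.591
v -0.087 2.489 0.328
v 0.057 2.299 -0.015
v 0.382 2.316 -0.276
v 2.053 -3.243 -2.73
v 2.528 -3.784 -2.756
v 2.847 -2.577 -2.05
v 2.606 -3.573 -3.053
v 2.536 -3.273 -3.264
v 2.336 -2.966 -3.332
v 2.061 -2.733 -3.239
v 1.783 -2.636 -3.009
v 1.578 -2.702 -2.705
v 1.5 -2.913 -2.408
v 1.57 -3.212 -2.197
v 1.77 -3.52 -2.129
v 2.045 -3.753 -2.222
v 2.323 -3.85 -2.452
v -0.93 -2.292 -4.001
v -0.589 -2.239 -3.225
v -0.058 -1.227 -4.457
v 0.283 -1.174 -3.68
v -0.343 -2.866 -4.22
v -0.002 -2.813 -3.443
v 0.529 -1.801 -4.675
v 0.87 -1.748 -3.899
f 1 38 17
f 38 12 41
f 17 41 6
f 38 41 17
f 1 17 13
f 17 6 18
f 13 18 2
f 17 18 13
f 1 13 22
f 13 2 23
f 22 23 8
f 13 23 22
f 1 22 34
f 22 8 37
f 34 37 11
f 22 37 34
f 1 34 38
f 34 11 42
f 38 42 12
f 34 42 38
f 2 18 29
f 18 6 32
f 29 32 10
f 18 32 29
f 6 41 19
f 41 12 40
f 19 40 5
f 41 40 19
f 12 42 39
f 42 11 35
f 39 35 3
f 42 35 39
f 11 37 36
f 37 8 24
f 36 24 7
f 37 24 36
f 8 23 28
f 23 2 25
f 28 25 9
f 23 25 28
f 4 30 16
f 30 10 31
f 16 31 5
f 30 31 16
f 4 16 14
f 16 5 15
f 14 15 3
f 16 15 14
f 4 14 21
f 14 3 20
f 21 20 7
f 14 20 21
f 4 21 26
f 21 7 27
f 26 27 9
f 21 27 26
f 4 26 30
f 26 9 33
f 30 33 10
f 26 33 30
f 5 31 19
f 31 10 32
f 19 32 6
f 31 32 19
f 3 15 39
f 15 5 40
f 39 40 12
f 15 40 39
f 7 20 36
f 20 3 35
f 36 35 11
f 20 35 36
f 9 27 28
f 27 7 24
f 28 24 8
f 27 24 28
f 10 33 29
f 33 9 25
f 29 25 2
f 33 25 29
f 44 43 46
f 44 46 45
f 46 43 47
f 46 47 45
f 47 43 48
f 47 48 45
f 48 43 49
f 48 49 45
f 49 43 50
f 49 50 45
f 50 43 51
f 50 51 45
f 51 43 52
f 51 52 45
f 52 43 53
f 52 53 45
f 53 43 44
f 53 44 45
f 55 54 57
f 55 57 56
f 57 54 58
f 57 58 56
f 58 54 59
f 58 59 56
f 59 54 60
f 59 60 56
f 60 54 61
f 60 61 56
f 61 54 62
f 61 62 56
f 62 54 63
f 62 63 56
f 63 54 64
f 63 64 56
f 64 54 65
f 64 65 56
f 65 54 66
f 65 66 56
f 66 54 67
f 66 67 56
f 67 54 55
f 67 55 56
f 69 71 68
f 72 69 68
f 68 71 70
f 70 72 68
f 69 75 71
f 73 69 72
f 73 75 69
f 71 75 70
f 74 72 70
f 70 75 74
f 74 73 72
f 75 73 74



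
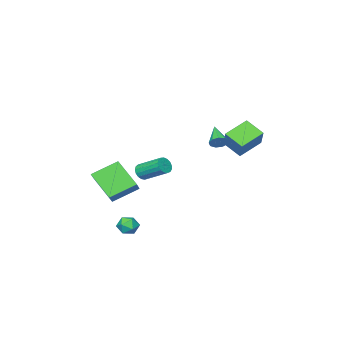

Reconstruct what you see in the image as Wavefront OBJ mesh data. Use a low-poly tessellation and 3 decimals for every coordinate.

v 3.225 -0.22 -2.217
v 3.796 -0.416 -2.491
v 2.684 -0.664 -3.029
v 3.255 -0.86 -3.303
v 3.045 -1.139 -2.74
v 3.379 -0.864 -2.238
v 3.101 -0.216 -3.282
v 3.435 0.059 -2.78
v 3.719 -0.413 -3.149
v 3.684 -0.983 -2.813
v 2.796 -0.097 -2.707
v 2.761 -0.667 -2.371
v -0.062 -3.212 -0.515
v 0.423 -2.988 -0.683
v 0.047 -1.564 0.126
v -0.438 -1.788 0.295
v 0.251 -2.922 -0.878
v -0.125 -1.499 -0.069
v 0.007 -2.923 -0.99
v -0.369 -1.5 -0.18
v -0.253 -2.99 -0.993
v -0.629 -1.567 -0.183
v -0.468 -3.108 -0.886
v -0.845 -1.685 -0.076
v -0.591 -3.249 -0.694
v -0.967 -1.826 0.115
v -0.593 -3.382 -0.461
v -0.969 -1.959 0.348
v -0.473 -3.476 -0.241
v -0.849 -2.053 0.569
v -0.258 -3.509 -0.083
v -0.635 -2.086 0.727
v 0.001 -3.474 -0.024
v -0.375 -2.051 0.785
v 0.246 -3.379 -0.078
v -0.131 -1.956 0.732
v 0.42 -3.245 -0.231
v 0.044 -1.822 0.578
v 0.484 -3.104 -0.45
v 0.108 -1.681 0.36
v 0.465 3.349 3.569
v 0.911 3.081 3.584
v -0.145 2.371 4.291
v 0.891 3.3 3.863
v 0.672 3.542 4.005
v 0.357 3.693 3.943
v 0.092 3.683 3.706
v 0.002 3.517 3.405
v 0.129 3.272 3.18
v 0.413 3.063 3.138
v 0.722 2.987 3.297
v 1.682 -5.199 -1.146
v 0.323 -4.527 -0.335
v 1.621 -3.742 -2.456
v 0.261 -3.07 -1.644
v 2.459 -4.51 -0.416
v 1.099 -3.838 0.396
v 2.397 -3.053 -1.725
v 1.038 -2.381 -0.914
v -2.838 0.224 1.862
v -4.22 0.412 2.56
v -3.039 1.286 1.178
v -4.421 1.475 1.876
v -2.179 1.045 2.944
v -3.561 1.234 3.642
v -2.38 2.108 2.26
v -3.762 2.296 2.958
f 1 12 6
f 1 6 2
f 1 2 8
f 1 8 11
f 1 11 12
f 2 6 10
f 6 12 5
f 12 11 3
f 11 8 7
f 8 2 9
f 4 10 5
f 4 5 3
f 4 3 7
f 4 7 9
f 4 9 10
f 5 10 6
f 3 5 12
f 7 3 11
f 9 7 8
f 10 9 2
f 14 13 17
f 14 17 15
f 15 17 18
f 15 18 16
f 17 13 19
f 17 19 18
f 18 19 20
f 18 20 16
f 19 13 21
f 19 21 20
f 20 21 22
f 20 22 16
f 21 13 23
f 21 23 22
f 22 23 24
f 22 24 16
f 23 13 25
f 23 25 24
f 24 25 26
f 24 26 16
f 25 13 27
f 25 27 26
f 26 27 28
f 26 28 16
f 27 13 29
f 27 29 28
f 28 29 30
f 28 30 16
f 29 13 31
f 29 31 30
f 30 31 32
f 30 32 16
f 31 13 33
f 31 33 32
f 32 33 34
f 32 34 16
f 33 13 35
f 33 35 34
f 34 35 36
f 34 36 16
f 35 13 37
f 35 37 36
f 36 37 38
f 36 38 16
f 37 13 39
f 37 39 38
f 38 39 40
f 38 40 16
f 39 13 14
f 39 14 40
f 40 14 15
f 40 15 16
f 42 41 44
f 42 44 43
f 44 41 45
f 44 45 43
f 45 41 46
f 45 46 43
f 46 41 47
f 46 47 43
f 47 41 48
f 47 48 43
f 48 41 49
f 48 49 43
f 49 41 50
f 49 50 43
f 50 41 51
f 50 51 43
f 51 41 42
f 51 42 43
f 53 55 52
f 56 53 52
f 52 55 54
f 54 56 52
f 53 59 55
f 57 53 56
f 57 59 53
f 55 59 54
f 58 56 54
f 54 59 58
f 58 57 56
f 59 57 58
f 61 63 60
f 64 61 60
f 60 63 62
f 62 64 60
f 61 67 63
f 65 61 64
f 65 67 61
f 63 67 62
f 66 64 62
f 62 67 66
f 66 65 64
f 67 65 66



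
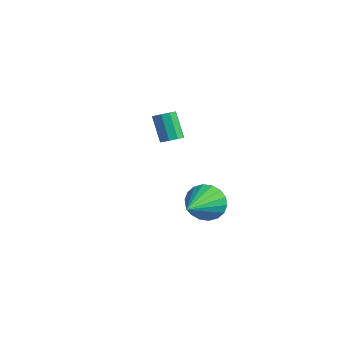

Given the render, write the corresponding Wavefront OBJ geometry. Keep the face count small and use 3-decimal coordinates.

v 2.654 -0.04 -3.203
v 3 0.456 -2.484
v 3.526 -1.82 -2.397
v 2.625 0.336 -2.342
v 2.256 0.142 -2.371
v 1.965 -0.088 -2.565
v 1.811 -0.309 -2.886
v 1.824 -0.476 -3.269
v 2.001 -0.557 -3.639
v 2.308 -0.536 -3.923
v 2.683 -0.416 -4.064
v 3.052 -0.222 -4.035
v 3.343 0.008 -3.841
v 3.497 0.229 -3.521
v 3.484 0.396 -3.138
v 3.307 0.477 -2.767
v -2.326 2.326 -2.743
v -1.915 2.618 -2.524
v -2.704 2.807 -1.298
v -3.114 2.514 -1.517
v -2.15 2.846 -2.71
v -2.938 3.034 -1.484
v -2.467 2.83 -2.912
v -3.256 3.019 -1.686
v -2.718 2.578 -3.034
v -3.507 2.767 -1.808
v -2.786 2.208 -3.021
v -3.574 2.397 -1.795
v -2.638 1.893 -2.877
v -3.427 2.082 -1.651
v -2.344 1.781 -2.671
v -3.133 1.969 -1.445
v -2.042 1.923 -2.498
v -2.83 2.112 -1.272
v -1.872 2.254 -2.44
v -2.661 2.443 -1.214
f 2 1 4
f 2 4 3
f 4 1 5
f 4 5 3
f 5 1 6
f 5 6 3
f 6 1 7
f 6 7 3
f 7 1 8
f 7 8 3
f 8 1 9
f 8 9 3
f 9 1 10
f 9 10 3
f 10 1 11
f 10 11 3
f 11 1 12
f 11 12 3
f 12 1 13
f 12 13 3
f 13 1 14
f 13 14 3
f 14 1 15
f 14 15 3
f 15 1 16
f 15 16 3
f 16 1 2
f 16 2 3
f 18 17 21
f 18 21 19
f 19 21 22
f 19 22 20
f 21 17 23
f 21 23 22
f 22 23 24
f 22 24 20
f 23 17 25
f 23 25 24
f 24 25 26
f 24 26 20
f 25 17 27
f 25 27 26
f 26 27 28
f 26 28 20
f 27 17 29
f 27 29 28
f 28 29 30
f 28 30 20
f 29 17 31
f 29 31 30
f 30 31 32
f 30 32 20
f 31 17 33
f 31 33 32
f 32 33 34
f 32 34 20
f 33 17 35
f 33 35 34
f 34 35 36
f 34 36 20
f 35 17 18
f 35 18 36
f 36 18 19
f 36 19 20



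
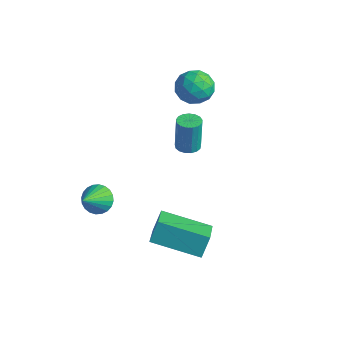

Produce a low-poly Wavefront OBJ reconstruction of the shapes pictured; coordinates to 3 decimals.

v -1.582 2.069 -1.641
v -1.258 2.512 -1.665
v -1.333 2.655 -0.063
v -1.658 2.211 -0.039
v -1.501 2.611 -1.685
v -1.576 2.753 -0.083
v -1.763 2.585 -1.695
v -1.838 2.728 -0.093
v -1.983 2.442 -1.693
v -2.059 2.584 -0.091
v -2.112 2.212 -1.679
v -2.187 2.355 -0.077
v -2.119 1.95 -1.656
v -2.194 2.093 -0.054
v -2.004 1.715 -1.629
v -2.079 1.858 -0.027
v -1.791 1.561 -1.606
v -1.867 1.704 -0.004
v -1.531 1.524 -1.59
v -1.606 1.666 0.012
v -1.283 1.611 -1.586
v -1.358 1.753 0.016
v -1.103 1.803 -1.595
v -1.178 1.945 0.007
v -1.033 2.056 -1.614
v -1.108 2.198 -0.012
v -1.089 2.312 -1.639
v -1.164 2.454 -0.038
v -1.033 2.678 3.19
v -0.586 1.999 3.508
v -1.534 1.861 2.152
v -1.087 1.182 2.47
v -1.767 1.503 2.913
v -1.457 2.008 3.555
v -0.663 1.852 2.105
v -0.353 2.357 2.747
v -0.357 1.489 2.838
v -1.039 1.273 3.337
v -1.081 2.587 2.323
v -1.763 2.371 2.822
v -0.765 2.41 3.44
v -1.355 1.45 2.22
v -1.754 1.639 2.481
v -1.491 1.24 2.668
v -1.278 2.415 3.467
v -1.015 2.016 3.654
v -1.709 1.725 3.305
v -1.105 1.844 2.006
v -0.842 1.445 2.193
v -0.629 2.62 2.992
v -0.366 2.221 3.179
v -0.411 2.135 2.355
v -0.368 1.711 3.233
v -0.663 1.231 2.623
v -0.413 1.625 2.409
v -0.231 1.922 2.785
v -0.769 1.584 3.526
v -1.064 1.105 2.917
v -1.463 1.293 3.177
v -1.281 1.59 3.554
v -0.635 1.285 3.132
v -1.056 2.755 2.743
v -1.351 2.276 2.134
v -0.839 2.27 2.106
v -0.657 2.567 2.483
v -1.457 2.629 3.037
v -1.752 2.149 2.427
v -1.889 1.938 2.875
v -1.707 2.235 3.251
v -1.485 2.575 2.528
v -1.813 -2.752 -2.095
v -1.506 -3.124 -2.616
v -1.427 -3.848 -1.085
v -1.294 -2.968 -2.528
v -1.161 -2.78 -2.375
v -1.127 -2.588 -2.179
v -1.198 -2.42 -1.97
v -1.362 -2.303 -1.78
v -1.595 -2.254 -1.638
v -1.861 -2.281 -1.566
v -2.12 -2.38 -1.574
v -2.332 -2.535 -1.662
v -2.465 -2.723 -1.815
v -2.499 -2.916 -2.012
v -2.428 -3.084 -2.22
v -2.264 -3.201 -2.41
v -2.031 -3.249 -2.552
v -1.765 -3.222 -2.624
v 1.763 -3.152 -1.822
v 1.689 -2.627 -0.939
v 0.901 -2.184 -2.47
v 0.827 -1.658 -1.587
v 3.493 -1.982 -2.373
v 3.419 -1.456 -1.49
v 2.631 -1.013 -3.021
v 2.557 -0.488 -2.138
f 2 1 5
f 2 5 3
f 3 5 6
f 3 6 4
f 5 1 7
f 5 7 6
f 6 7 8
f 6 8 4
f 7 1 9
f 7 9 8
f 8 9 10
f 8 10 4
f 9 1 11
f 9 11 10
f 10 11 12
f 10 12 4
f 11 1 13
f 11 13 12
f 12 13 14
f 12 14 4
f 13 1 15
f 13 15 14
f 14 15 16
f 14 16 4
f 15 1 17
f 15 17 16
f 16 17 18
f 16 18 4
f 17 1 19
f 17 19 18
f 18 19 20
f 18 20 4
f 19 1 21
f 19 21 20
f 20 21 22
f 20 22 4
f 21 1 23
f 21 23 22
f 22 23 24
f 22 24 4
f 23 1 25
f 23 25 24
f 24 25 26
f 24 26 4
f 25 1 27
f 25 27 26
f 26 27 28
f 26 28 4
f 27 1 2
f 27 2 28
f 28 2 3
f 28 3 4
f 29 66 45
f 66 40 69
f 45 69 34
f 66 69 45
f 29 45 41
f 45 34 46
f 41 46 30
f 45 46 41
f 29 41 50
f 41 30 51
f 50 51 36
f 41 51 50
f 29 50 62
f 50 36 65
f 62 65 39
f 50 65 62
f 29 62 66
f 62 39 70
f 66 70 40
f 62 70 66
f 30 46 57
f 46 34 60
f 57 60 38
f 46 60 57
f 34 69 47
f 69 40 68
f 47 68 33
f 69 68 47
f 40 70 67
f 70 39 63
f 67 63 31
f 70 63 67
f 39 65 64
f 65 36 52
f 64 52 35
f 65 52 64
f 36 51 56
f 51 30 53
f 56 53 37
f 51 53 56
f 32 58 44
f 58 38 59
f 44 59 33
f 58 59 44
f 32 44 42
f 44 33 43
f 42 43 31
f 44 43 42
f 32 42 49
f 42 31 48
f 49 48 35
f 42 48 49
f 32 49 54
f 49 35 55
f 54 55 37
f 49 55 54
f 32 54 58
f 54 37 61
f 58 61 38
f 54 61 58
f 33 59 47
f 59 38 60
f 47 60 34
f 59 60 47
f 31 43 67
f 43 33 68
f 67 68 40
f 43 68 67
f 35 48 64
f 48 31 63
f 64 63 39
f 48 63 64
f 37 55 56
f 55 35 52
f 56 52 36
f 55 52 56
f 38 61 57
f 61 37 53
f 57 53 30
f 61 53 57
f 72 71 74
f 72 74 73
f 74 71 75
f 74 75 73
f 75 71 76
f 75 76 73
f 76 71 77
f 76 77 73
f 77 71 78
f 77 78 73
f 78 71 79
f 78 79 73
f 79 71 80
f 79 80 73
f 80 71 81
f 80 81 73
f 81 71 82
f 81 82 73
f 82 71 83
f 82 83 73
f 83 71 84
f 83 84 73
f 84 71 85
f 84 85 73
f 85 71 86
f 85 86 73
f 86 71 87
f 86 87 73
f 87 71 88
f 87 88 73
f 88 71 72
f 88 72 73
f 90 92 89
f 93 90 89
f 89 92 91
f 91 93 89
f 90 96 92
f 94 90 93
f 94 96 90
f 92 96 91
f 95 93 91
f 91 96 95
f 95 94 93
f 96 94 95



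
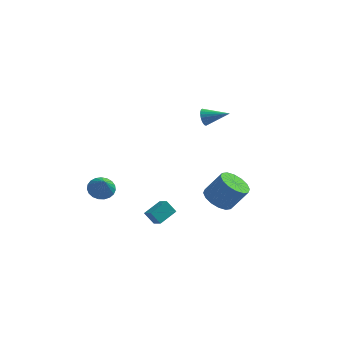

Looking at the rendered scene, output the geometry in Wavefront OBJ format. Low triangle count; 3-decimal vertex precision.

v 3.472 -3.945 0.367
v 4.07 -3.214 -0.135
v 5.086 -3.024 1.35
v 4.488 -3.755 1.853
v 3.664 -2.925 0.106
v 4.68 -2.735 1.591
v 3.206 -2.91 0.417
v 4.222 -2.72 1.903
v 2.819 -3.172 0.715
v 3.835 -2.982 2.201
v 2.607 -3.641 0.92
v 3.624 -3.451 2.405
v 2.627 -4.191 0.976
v 3.644 -4.002 2.462
v 2.874 -4.676 0.87
v 3.89 -4.486 2.355
v 3.28 -4.965 0.629
v 4.296 -4.775 2.114
v 3.738 -4.98 0.317
v 4.754 -4.79 1.803
v 4.125 -4.718 0.019
v 5.141 -4.528 1.505
v 4.336 -4.249 -0.185
v 5.353 -4.059 1.3
v 4.316 -3.698 -0.242
v 5.333 -3.509 1.244
v 1.133 2.95 3.352
v 1.326 2.649 2.773
v 2.767 2.97 3.888
v 1.345 2.906 2.707
v 1.331 3.169 2.739
v 1.287 3.398 2.864
v 1.22 3.56 3.064
v 1.139 3.629 3.307
v 1.058 3.594 3.557
v 0.987 3.461 3.776
v 0.939 3.251 3.93
v 0.921 2.995 3.996
v 0.935 2.731 3.964
v 0.978 2.502 3.839
v 1.046 2.34 3.64
v 1.127 2.272 3.396
v 1.208 2.306 3.146
v 1.278 2.439 2.928
v -4.209 -2.403 -0.739
v -3.393 -2.485 -1.109
v -3.751 -3.257 0.459
v -3.354 -2.175 -0.903
v -3.463 -1.905 -0.668
v -3.701 -1.72 -0.446
v -4.027 -1.654 -0.274
v -4.384 -1.717 -0.183
v -4.711 -1.899 -0.188
v -4.951 -2.168 -0.288
v -5.063 -2.478 -0.466
v -5.027 -2.775 -0.691
v -4.85 -3.007 -0.924
v -4.562 -3.135 -1.126
v -4.212 -3.137 -1.26
v -3.862 -3.011 -1.305
v -3.572 -2.781 -1.251
v -0.505 -3.9 -2.444
v -1.125 -3.849 -1.636
v 0.221 -2.806 -1.955
v -0.4 -2.755 -1.147
v 0.06 -4.485 -1.973
v -0.561 -4.434 -1.165
v 0.785 -3.391 -1.484
v 0.165 -3.34 -0.676
f 2 1 5
f 2 5 3
f 3 5 6
f 3 6 4
f 5 1 7
f 5 7 6
f 6 7 8
f 6 8 4
f 7 1 9
f 7 9 8
f 8 9 10
f 8 10 4
f 9 1 11
f 9 11 10
f 10 11 12
f 10 12 4
f 11 1 13
f 11 13 12
f 12 13 14
f 12 14 4
f 13 1 15
f 13 15 14
f 14 15 16
f 14 16 4
f 15 1 17
f 15 17 16
f 16 17 18
f 16 18 4
f 17 1 19
f 17 19 18
f 18 19 20
f 18 20 4
f 19 1 21
f 19 21 20
f 20 21 22
f 20 22 4
f 21 1 23
f 21 23 22
f 22 23 24
f 22 24 4
f 23 1 25
f 23 25 24
f 24 25 26
f 24 26 4
f 25 1 2
f 25 2 26
f 26 2 3
f 26 3 4
f 28 27 30
f 28 30 29
f 30 27 31
f 30 31 29
f 31 27 32
f 31 32 29
f 32 27 33
f 32 33 29
f 33 27 34
f 33 34 29
f 34 27 35
f 34 35 29
f 35 27 36
f 35 36 29
f 36 27 37
f 36 37 29
f 37 27 38
f 37 38 29
f 38 27 39
f 38 39 29
f 39 27 40
f 39 40 29
f 40 27 41
f 40 41 29
f 41 27 42
f 41 42 29
f 42 27 43
f 42 43 29
f 43 27 44
f 43 44 29
f 44 27 28
f 44 28 29
f 46 45 48
f 46 48 47
f 48 45 49
f 48 49 47
f 49 45 50
f 49 50 47
f 50 45 51
f 50 51 47
f 51 45 52
f 51 52 47
f 52 45 53
f 52 53 47
f 53 45 54
f 53 54 47
f 54 45 55
f 54 55 47
f 55 45 56
f 55 56 47
f 56 45 57
f 56 57 47
f 57 45 58
f 57 58 47
f 58 45 59
f 58 59 47
f 59 45 60
f 59 60 47
f 60 45 61
f 60 61 47
f 61 45 46
f 61 46 47
f 63 65 62
f 66 63 62
f 62 65 64
f 64 66 62
f 63 69 65
f 67 63 66
f 67 69 63
f 65 69 64
f 68 66 64
f 64 69 68
f 68 67 66
f 69 67 68



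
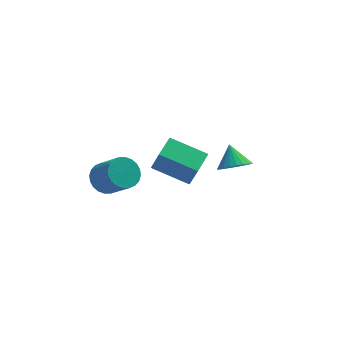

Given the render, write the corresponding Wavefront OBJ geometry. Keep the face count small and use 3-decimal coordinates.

v -0.631 -3.141 0.653
v -0.328 -3.575 1.884
v -2.241 -2.344 1.329
v -1.939 -2.778 2.561
v -0.001 -2.062 0.879
v 0.301 -2.496 2.111
v -1.612 -1.265 1.556
v -1.309 -1.699 2.787
v 2.04 0.377 -1.319
v 2.407 0.969 -1.823
v 1.9 1.243 -0.401
v 2.083 1.004 -1.905
v 1.753 0.944 -1.898
v 1.467 0.797 -1.803
v 1.268 0.586 -1.634
v 1.186 0.344 -1.418
v 1.234 0.106 -1.186
v 1.405 -0.09 -0.974
v 1.673 -0.216 -0.815
v 1.996 -0.251 -0.732
v 2.326 -0.191 -0.739
v 2.612 -0.044 -0.834
v 2.812 0.167 -1.003
v 2.893 0.409 -1.22
v 2.845 0.647 -1.452
v 2.674 0.844 -1.664
v -3.956 0.977 -1.979
v -3.182 1.117 -2.395
v -2.409 0.163 -1.277
v -3.184 0.023 -0.861
v -3.186 1.38 -2.168
v -2.413 0.426 -1.05
v -3.307 1.581 -1.912
v -2.534 0.628 -0.794
v -3.527 1.691 -1.667
v -2.754 0.737 -0.549
v -3.812 1.692 -1.469
v -3.039 0.738 -0.351
v -4.119 1.584 -1.349
v -3.347 0.63 -0.231
v -4.402 1.383 -1.324
v -3.629 0.43 -0.207
v -4.616 1.121 -1.4
v -3.844 0.167 -0.282
v -4.731 0.837 -1.563
v -3.958 -0.117 -0.445
v -4.727 0.574 -1.79
v -3.954 -0.38 -0.672
v -4.606 0.372 -2.046
v -3.833 -0.581 -0.928
v -4.386 0.263 -2.291
v -3.613 -0.691 -1.173
v -4.101 0.262 -2.489
v -3.328 -0.692 -1.371
v -3.793 0.37 -2.609
v -3.021 -0.584 -1.491
v -3.511 0.57 -2.633
v -2.738 -0.383 -1.516
v -3.296 0.833 -2.558
v -2.524 -0.121 -1.44
f 2 4 1
f 5 2 1
f 1 4 3
f 3 5 1
f 2 8 4
f 6 2 5
f 6 8 2
f 4 8 3
f 7 5 3
f 3 8 7
f 7 6 5
f 8 6 7
f 10 9 12
f 10 12 11
f 12 9 13
f 12 13 11
f 13 9 14
f 13 14 11
f 14 9 15
f 14 15 11
f 15 9 16
f 15 16 11
f 16 9 17
f 16 17 11
f 17 9 18
f 17 18 11
f 18 9 19
f 18 19 11
f 19 9 20
f 19 20 11
f 20 9 21
f 20 21 11
f 21 9 22
f 21 22 11
f 22 9 23
f 22 23 11
f 23 9 24
f 23 24 11
f 24 9 25
f 24 25 11
f 25 9 26
f 25 26 11
f 26 9 10
f 26 10 11
f 28 27 31
f 28 31 29
f 29 31 32
f 29 32 30
f 31 27 33
f 31 33 32
f 32 33 34
f 32 34 30
f 33 27 35
f 33 35 34
f 34 35 36
f 34 36 30
f 35 27 37
f 35 37 36
f 36 37 38
f 36 38 30
f 37 27 39
f 37 39 38
f 38 39 40
f 38 40 30
f 39 27 41
f 39 41 40
f 40 41 42
f 40 42 30
f 41 27 43
f 41 43 42
f 42 43 44
f 42 44 30
f 43 27 45
f 43 45 44
f 44 45 46
f 44 46 30
f 45 27 47
f 45 47 46
f 46 47 48
f 46 48 30
f 47 27 49
f 47 49 48
f 48 49 50
f 48 50 30
f 49 27 51
f 49 51 50
f 50 51 52
f 50 52 30
f 51 27 53
f 51 53 52
f 52 53 54
f 52 54 30
f 53 27 55
f 53 55 54
f 54 55 56
f 54 56 30
f 55 27 57
f 55 57 56
f 56 57 58
f 56 58 30
f 57 27 59
f 57 59 58
f 58 59 60
f 58 60 30
f 59 27 28
f 59 28 60
f 60 28 29
f 60 29 30



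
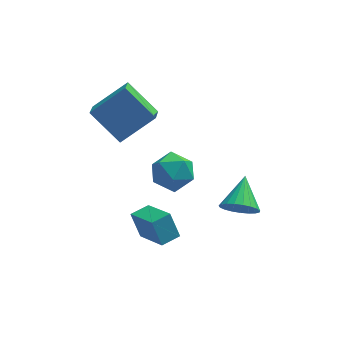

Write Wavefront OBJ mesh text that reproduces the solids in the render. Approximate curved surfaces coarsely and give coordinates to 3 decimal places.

v -1.797 -1.407 -1.263
v -2.164 -0.952 -0.192
v -2.591 -0.016 -2.127
v -2.958 0.439 -1.057
v -1.042 -0.939 -1.203
v -1.409 -0.484 -0.133
v -1.836 0.452 -2.068
v -2.203 0.907 -0.997
v -2.007 1.489 1.201
v -1.154 1.85 0.799
v -1.246 0.09 1.561
v -0.393 0.451 1.159
v -0.75 0.842 2.018
v -1.221 1.706 1.796
v -1.179 0.234 0.564
v -1.65 1.098 0.342
v -0.643 1.074 0.405
v -0.378 1.45 1.304
v -2.022 0.49 1.056
v -1.757 0.866 1.955
v -3.098 3.58 1.119
v -3.245 2.575 1.68
v -4.289 4.443 2.354
v -4.436 3.438 2.914
v -1.604 4.002 2.266
v -1.751 2.997 2.826
v -2.795 4.865 3.5
v -2.942 3.86 4.061
v 1.577 1.235 -1.885
v 2.407 1.162 -2.134
v 1.943 2.625 -1.075
v 2.264 1.356 -2.404
v 2.003 1.53 -2.584
v 1.668 1.652 -2.643
v 1.317 1.703 -2.571
v 1.011 1.672 -2.38
v 0.803 1.566 -2.104
v 0.729 1.403 -1.789
v 0.801 1.21 -1.492
v 1.008 1.022 -1.262
v 1.313 0.871 -1.14
v 1.664 0.782 -1.147
v 1.999 0.772 -1.281
v 2.262 0.842 -1.52
v 2.406 0.98 -1.822
f 2 4 1
f 5 2 1
f 1 4 3
f 3 5 1
f 2 8 4
f 6 2 5
f 6 8 2
f 4 8 3
f 7 5 3
f 3 8 7
f 7 6 5
f 8 6 7
f 9 20 14
f 9 14 10
f 9 10 16
f 9 16 19
f 9 19 20
f 10 14 18
f 14 20 13
f 20 19 11
f 19 16 15
f 16 10 17
f 12 18 13
f 12 13 11
f 12 11 15
f 12 15 17
f 12 17 18
f 13 18 14
f 11 13 20
f 15 11 19
f 17 15 16
f 18 17 10
f 22 24 21
f 25 22 21
f 21 24 23
f 23 25 21
f 22 28 24
f 26 22 25
f 26 28 22
f 24 28 23
f 27 25 23
f 23 28 27
f 27 26 25
f 28 26 27
f 30 29 32
f 30 32 31
f 32 29 33
f 32 33 31
f 33 29 34
f 33 34 31
f 34 29 35
f 34 35 31
f 35 29 36
f 35 36 31
f 36 29 37
f 36 37 31
f 37 29 38
f 37 38 31
f 38 29 39
f 38 39 31
f 39 29 40
f 39 40 31
f 40 29 41
f 40 41 31
f 41 29 42
f 41 42 31
f 42 29 43
f 42 43 31
f 43 29 44
f 43 44 31
f 44 29 45
f 44 45 31
f 45 29 30
f 45 30 31



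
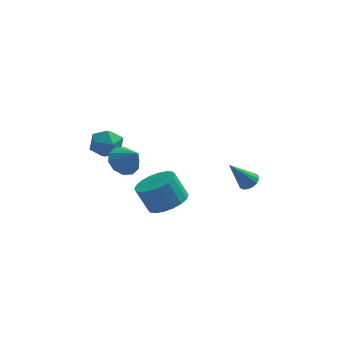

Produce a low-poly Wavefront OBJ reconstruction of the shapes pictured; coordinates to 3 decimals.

v -4.172 -0.232 2.215
v -3.653 -0.108 2.958
v -3.947 -1.692 2.302
v -3.428 -1.568 3.045
v -4.33 -1.418 3.086
v -4.468 -0.516 3.033
v -3.132 -1.284 2.227
v -3.27 -0.382 2.174
v -3.01 -0.759 2.966
v -3.75 -0.841 3.497
v -3.85 -0.959 1.763
v -4.59 -1.041 2.294
v 3 2.818 -2.583
v 3.386 2.39 -2.416
v 2 2.482 -1.137
v 3.487 2.628 -2.291
v 3.478 2.909 -2.232
v 3.358 3.169 -2.254
v 3.157 3.349 -2.351
v 2.919 3.407 -2.502
v 2.7 3.331 -2.671
v 2.55 3.137 -2.82
v 2.502 2.87 -2.915
v 2.569 2.591 -2.934
v 2.734 2.365 -2.872
v 2.96 2.242 -2.745
v 3.195 2.251 -2.58
v -0.887 -1.004 -1.436
v -0.342 -0.078 -1.328
v -0.988 0.15 -0.016
v -1.533 -0.776 -0.124
v -0.745 0.061 -1.551
v -1.391 0.288 -0.239
v -1.176 -0.012 -1.751
v -1.822 0.216 -0.439
v -1.549 -0.281 -1.888
v -2.196 -0.053 -0.577
v -1.792 -0.693 -1.936
v -2.439 -0.465 -0.625
v -1.855 -1.167 -1.885
v -2.502 -0.939 -0.573
v -1.727 -1.608 -1.745
v -2.373 -1.381 -0.433
v -1.432 -1.93 -1.544
v -2.078 -1.702 -0.232
v -1.029 -2.068 -1.321
v -1.675 -1.841 -0.009
v -0.598 -1.996 -1.121
v -1.244 -1.768 0.191
v -0.224 -1.727 -0.983
v -0.871 -1.499 0.328
v 0.019 -1.315 -0.935
v -0.628 -1.087 0.376
v 0.082 -0.841 -0.987
v -0.565 -0.613 0.325
v -0.047 -0.399 -1.127
v -0.693 -0.172 0.185
v -2.895 -2.279 2.395
v -2.205 -2.283 1.865
v -2.185 -2.821 3.325
v -2.204 -1.819 2.135
v -2.467 -1.53 2.505
v -2.893 -1.527 2.832
v -3.32 -1.811 2.993
v -3.585 -2.274 2.925
v -3.587 -2.739 2.655
v -3.324 -3.028 2.285
v -2.897 -3.031 1.958
v -2.47 -2.746 1.797
f 1 12 6
f 1 6 2
f 1 2 8
f 1 8 11
f 1 11 12
f 2 6 10
f 6 12 5
f 12 11 3
f 11 8 7
f 8 2 9
f 4 10 5
f 4 5 3
f 4 3 7
f 4 7 9
f 4 9 10
f 5 10 6
f 3 5 12
f 7 3 11
f 9 7 8
f 10 9 2
f 14 13 16
f 14 16 15
f 16 13 17
f 16 17 15
f 17 13 18
f 17 18 15
f 18 13 19
f 18 19 15
f 19 13 20
f 19 20 15
f 20 13 21
f 20 21 15
f 21 13 22
f 21 22 15
f 22 13 23
f 22 23 15
f 23 13 24
f 23 24 15
f 24 13 25
f 24 25 15
f 25 13 26
f 25 26 15
f 26 13 27
f 26 27 15
f 27 13 14
f 27 14 15
f 29 28 32
f 29 32 30
f 30 32 33
f 30 33 31
f 32 28 34
f 32 34 33
f 33 34 35
f 33 35 31
f 34 28 36
f 34 36 35
f 35 36 37
f 35 37 31
f 36 28 38
f 36 38 37
f 37 38 39
f 37 39 31
f 38 28 40
f 38 40 39
f 39 40 41
f 39 41 31
f 40 28 42
f 40 42 41
f 41 42 43
f 41 43 31
f 42 28 44
f 42 44 43
f 43 44 45
f 43 45 31
f 44 28 46
f 44 46 45
f 45 46 47
f 45 47 31
f 46 28 48
f 46 48 47
f 47 48 49
f 47 49 31
f 48 28 50
f 48 50 49
f 49 50 51
f 49 51 31
f 50 28 52
f 50 52 51
f 51 52 53
f 51 53 31
f 52 28 54
f 52 54 53
f 53 54 55
f 53 55 31
f 54 28 56
f 54 56 55
f 55 56 57
f 55 57 31
f 56 28 29
f 56 29 57
f 57 29 30
f 57 30 31
f 59 58 61
f 59 61 60
f 61 58 62
f 61 62 60
f 62 58 63
f 62 63 60
f 63 58 64
f 63 64 60
f 64 58 65
f 64 65 60
f 65 58 66
f 65 66 60
f 66 58 67
f 66 67 60
f 67 58 68
f 67 68 60
f 68 58 69
f 68 69 60
f 69 58 59
f 69 59 60

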